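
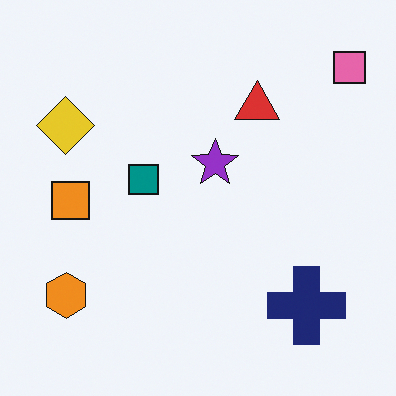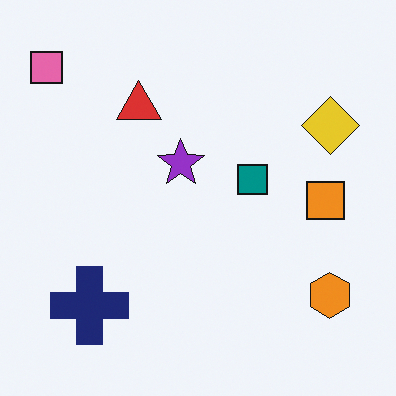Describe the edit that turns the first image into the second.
The image was flipped horizontally (left ↔ right).

The pink square is in the top-right of the first image and the top-left of the second — shapes on opposite sides of the vertical midline have swapped in a mirror flip.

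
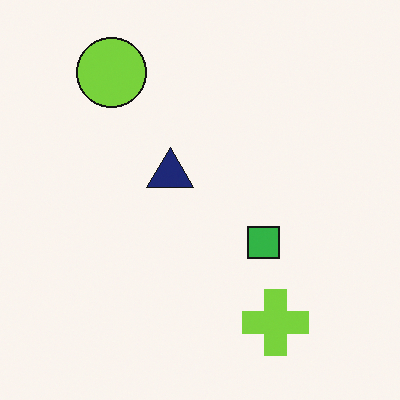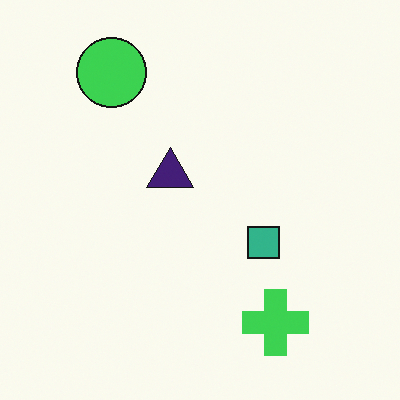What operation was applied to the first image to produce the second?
This is the original image hue-shifted slightly.

Every shape's color has rotated by the same amount around the hue wheel — a uniform hue shift.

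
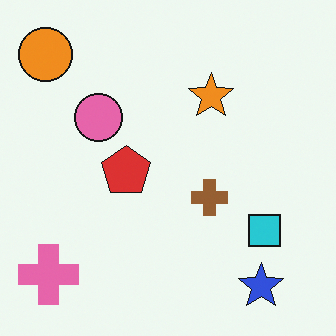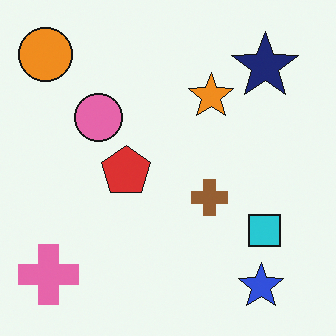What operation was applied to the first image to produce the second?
It was overlaid with an additional navy star.

A navy star appears in the second image that is absent from the first.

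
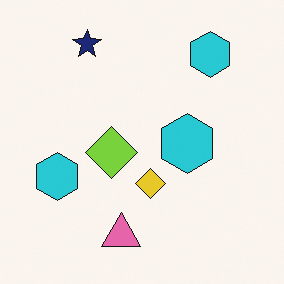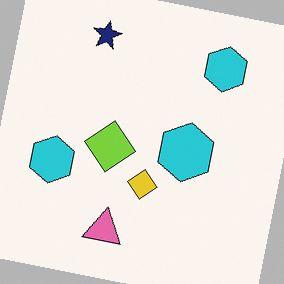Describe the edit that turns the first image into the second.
The image was rotated clockwise by a few degrees.

Every shape is tilted by the same angle and the image corners show triangular fill wedges — a whole-image rotation by a non-right angle.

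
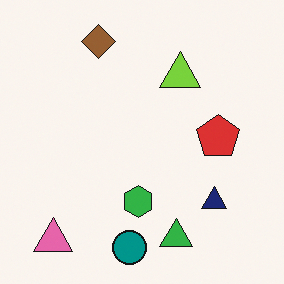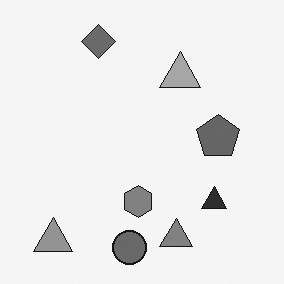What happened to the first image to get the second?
This is the original image converted to grayscale.

All color is removed — every shape is now a shade of grey.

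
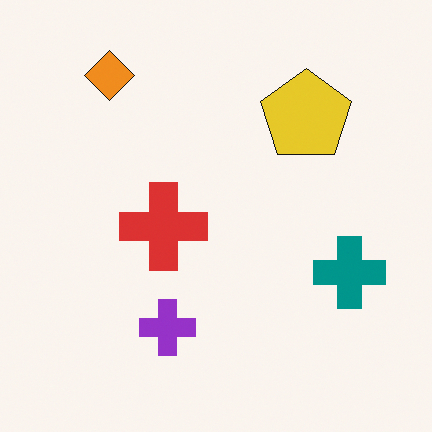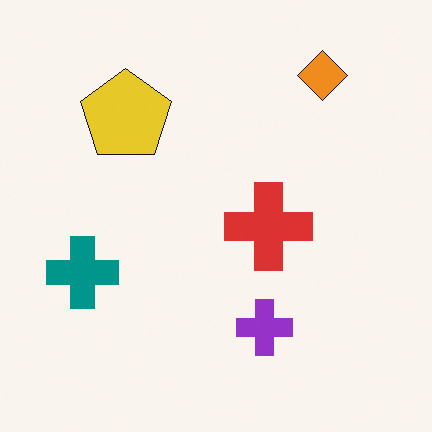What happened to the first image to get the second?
The second image is the first flipped horizontally (left ↔ right).

The teal cross is in the right of the first image and the left of the second — shapes on opposite sides of the vertical midline have swapped in a mirror flip.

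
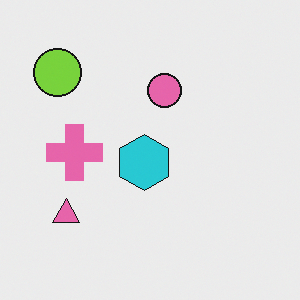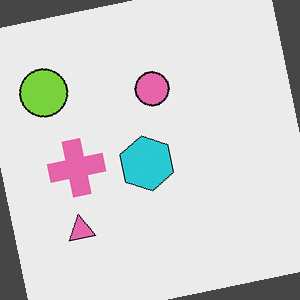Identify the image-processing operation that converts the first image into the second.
The image was rotated counter-clockwise by a small amount.

Every shape is tilted by the same angle and the image corners show triangular fill wedges — a whole-image rotation by a non-right angle.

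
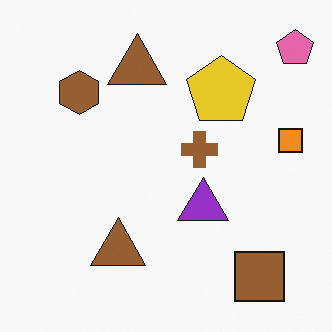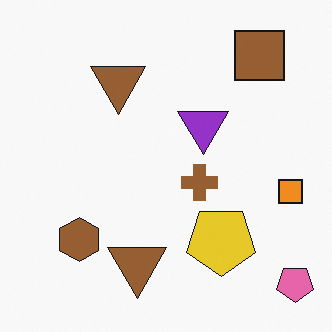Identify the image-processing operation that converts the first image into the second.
It was flipped vertically (top ↔ bottom).

The pink pentagon is in the top-right of the first image and the bottom-right of the second — shapes on opposite sides of the horizontal midline have swapped in a mirror flip.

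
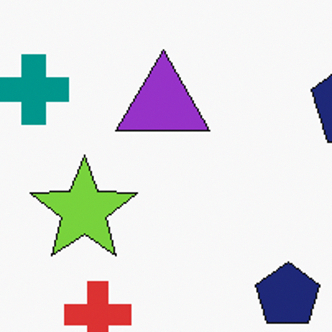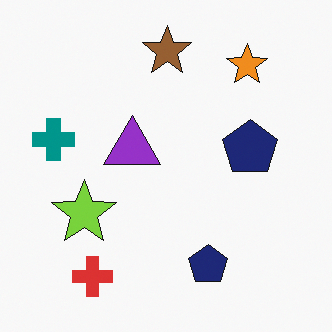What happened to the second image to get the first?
The image was cropped tightly and scaled back up.

The visible shapes are larger and the field of view is narrower; shapes near the original edges may be partly or wholly outside the frame — a crop-and-rescale.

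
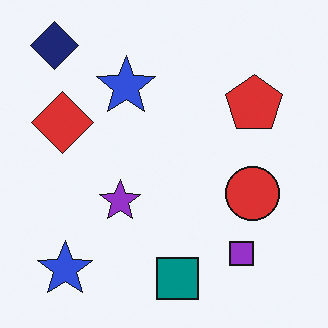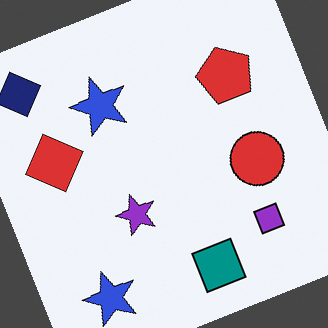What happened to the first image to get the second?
The image was rotated counter-clockwise by a clearly visible amount.

Every shape is tilted by the same angle and the image corners show triangular fill wedges — a whole-image rotation by a non-right angle.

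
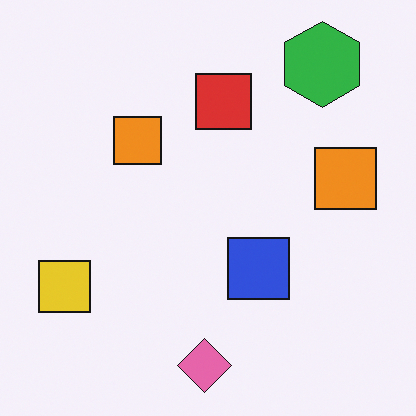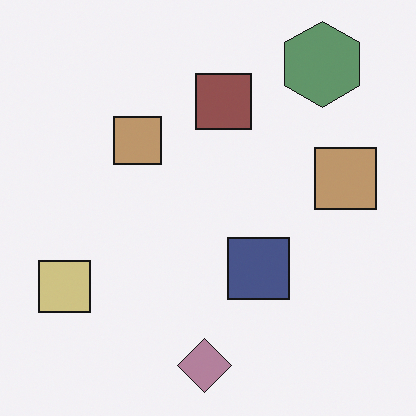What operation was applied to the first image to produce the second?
The transformation is: made much more muted (saturation change).

All colors are more muted and greyish — a global saturation change.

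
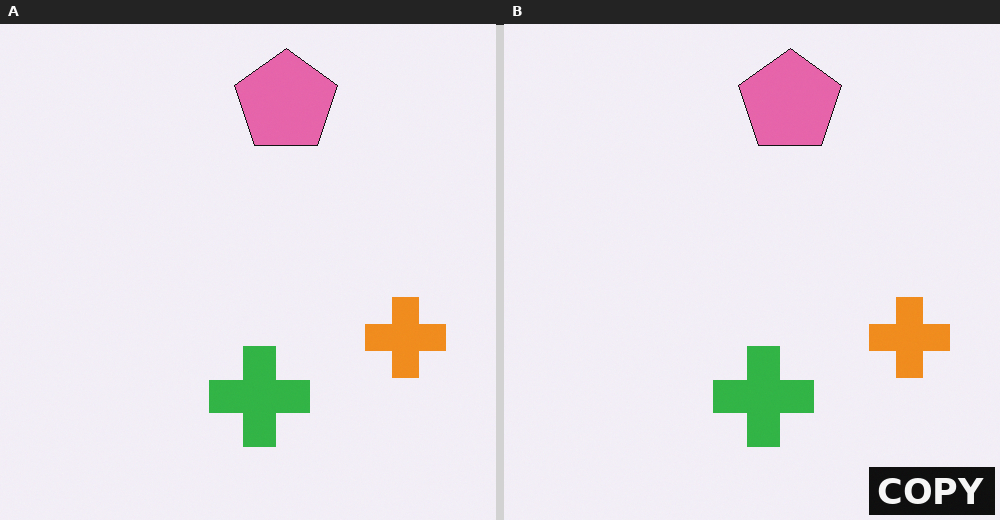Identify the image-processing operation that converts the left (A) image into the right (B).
It was watermarked with the text "COPY" in the lower-right corner.

A dark label reading "COPY" appears in the lower-right corner.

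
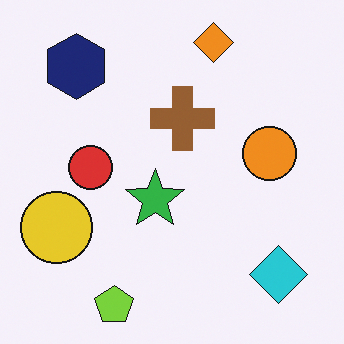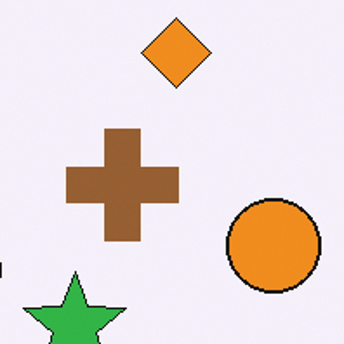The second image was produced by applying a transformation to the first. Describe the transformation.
Cropped tightly and scaled back up.

The visible shapes are larger and the field of view is narrower; shapes near the original edges may be partly or wholly outside the frame — a crop-and-rescale.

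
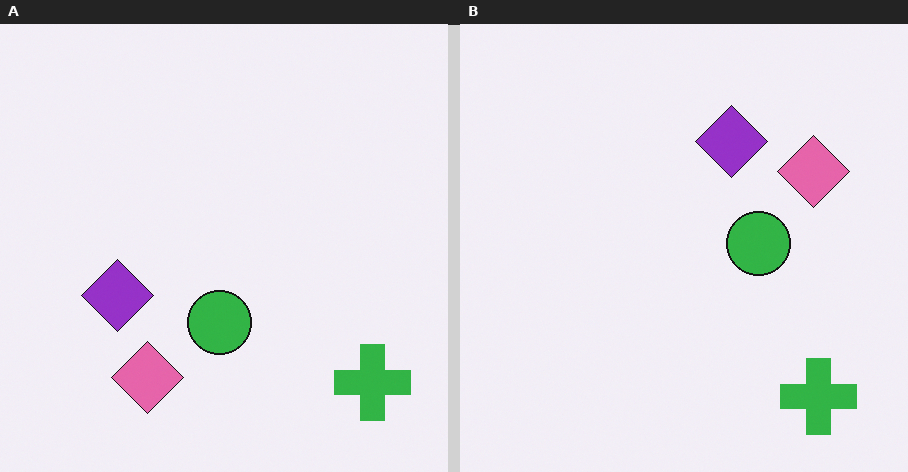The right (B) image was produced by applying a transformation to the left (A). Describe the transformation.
Transposed (reflected across the top-left ↔ bottom-right diagonal).

Shapes have swapped their row and column positions — what was in the top-right is now in the bottom-left — a diagonal reflection.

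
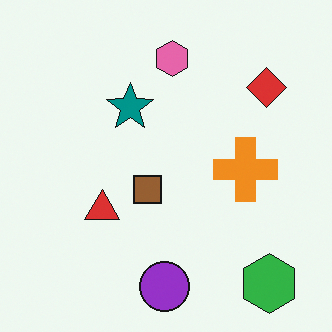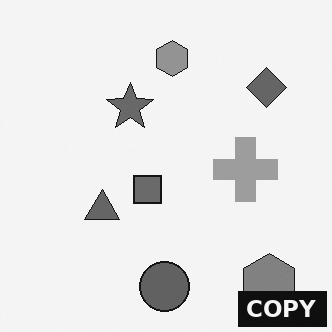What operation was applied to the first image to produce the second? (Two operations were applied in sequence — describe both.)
Converted to grayscale, then watermarked with the text "COPY" in the lower-right corner.

All color is removed — every shape is now a shade of grey. A dark label reading "COPY" appears in the lower-right corner.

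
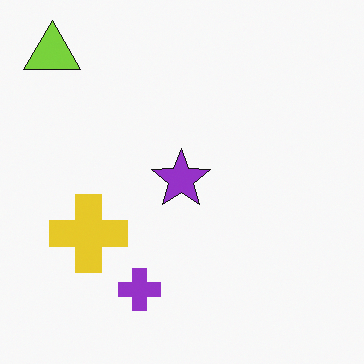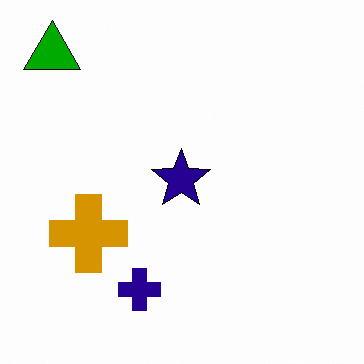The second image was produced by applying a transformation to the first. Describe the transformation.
The second image is the first boosted in contrast.

Tones are pushed away from mid-grey across the whole image — a global contrast change.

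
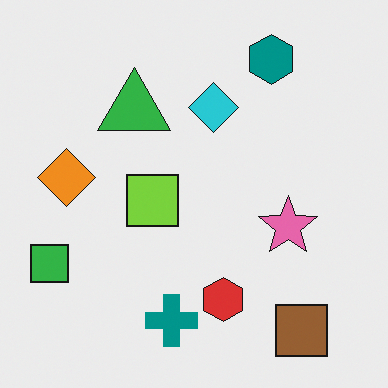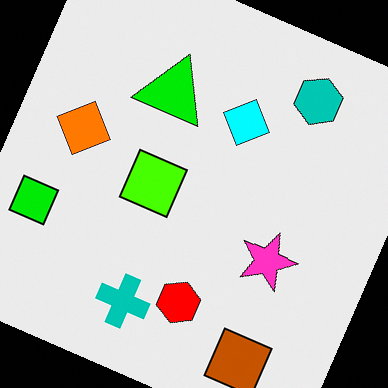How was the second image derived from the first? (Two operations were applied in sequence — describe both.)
Rotated clockwise by a clearly visible amount, then made much more vivid (saturation change).

Every shape is tilted by the same angle and the image corners show triangular fill wedges — a whole-image rotation by a non-right angle. All colors are more vivid — a global saturation change.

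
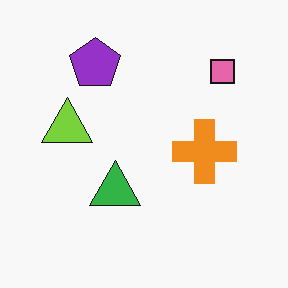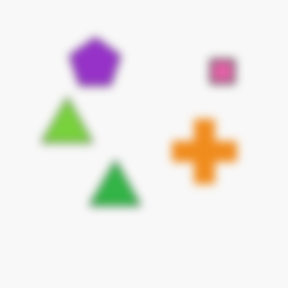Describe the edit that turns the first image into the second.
The second image is the first noticeably gaussian-blurred.

Shape edges and outlines are uniformly softened across the whole image.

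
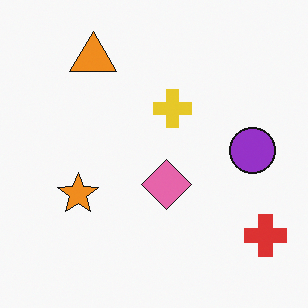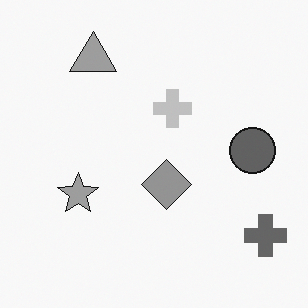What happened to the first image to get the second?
Converted to grayscale.

All color is removed — every shape is now a shade of grey.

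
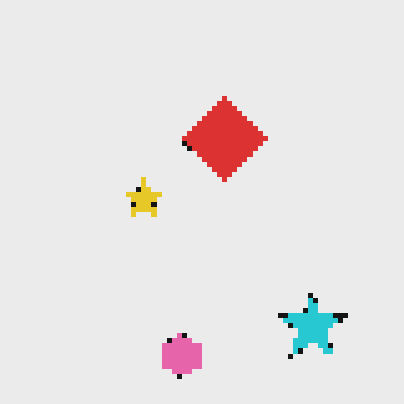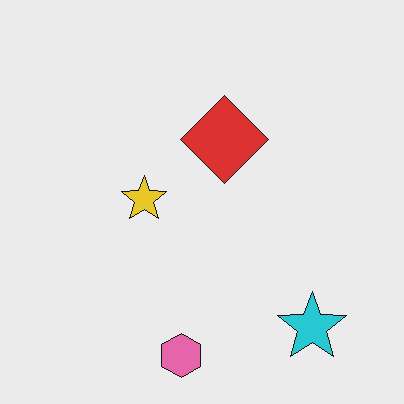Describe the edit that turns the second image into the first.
The image was mildly pixelated.

Shapes are reduced to large square blocks; fine edges and outlines are lost — a downscale-then-upscale (mosaic) effect.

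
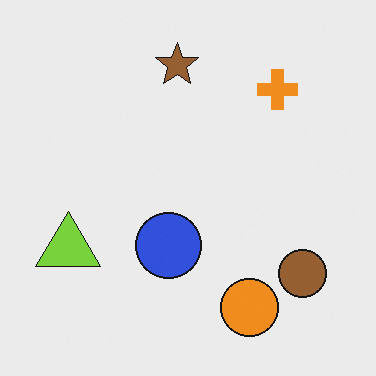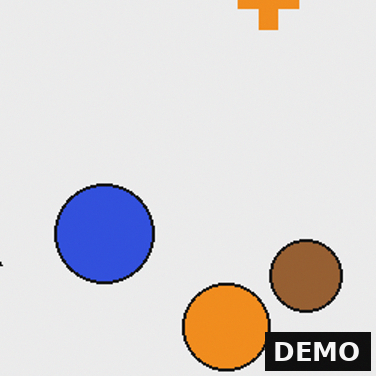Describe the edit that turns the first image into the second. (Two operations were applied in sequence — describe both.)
Cropped to a modestly smaller region and rescaled, then watermarked with the text "DEMO" in the lower-right corner.

The visible shapes are larger and the field of view is narrower; shapes near the original edges may be partly or wholly outside the frame — a crop-and-rescale. A dark label reading "DEMO" appears in the lower-right corner.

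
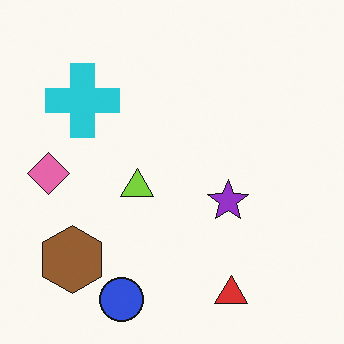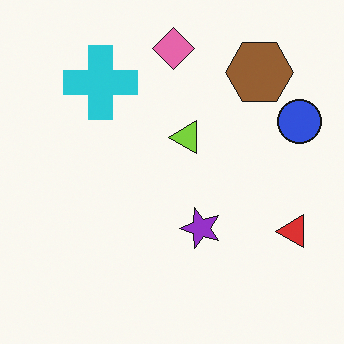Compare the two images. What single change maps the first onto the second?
The transformation is: transposed (reflected across the top-left ↔ bottom-right diagonal).

Shapes have swapped their row and column positions — what was in the top-right is now in the bottom-left — a diagonal reflection.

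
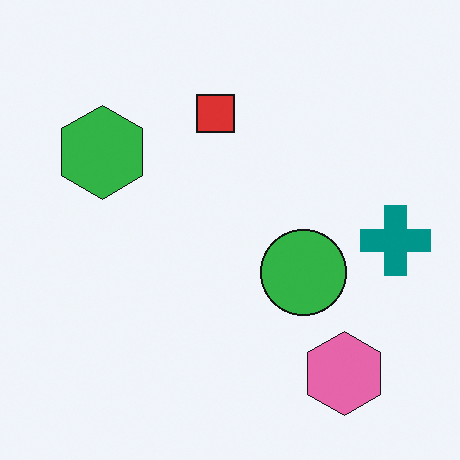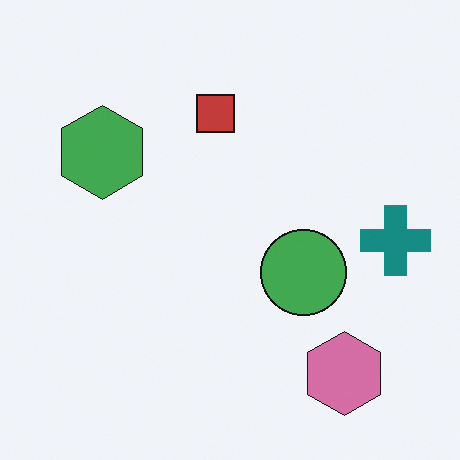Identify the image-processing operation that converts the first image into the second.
This is the original image slightly desaturated.

All colors are more muted and greyish — a global saturation change.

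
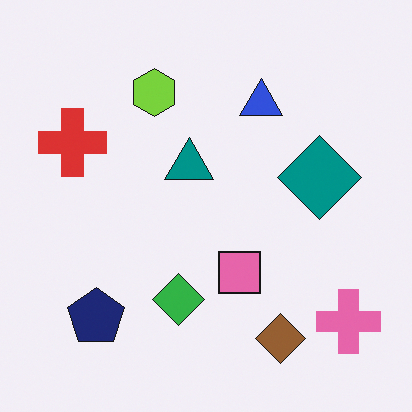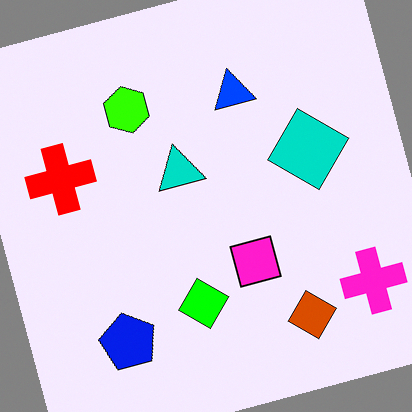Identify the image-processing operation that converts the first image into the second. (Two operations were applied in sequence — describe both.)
The second image is the first rotated counter-clockwise by a moderate amount, then heavily oversaturated.

Every shape is tilted by the same angle and the image corners show triangular fill wedges — a whole-image rotation by a non-right angle. All colors are more vivid — a global saturation change.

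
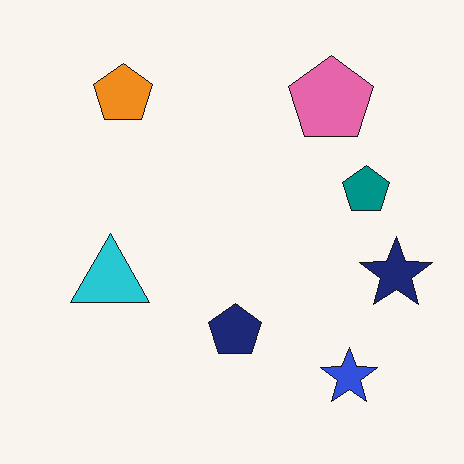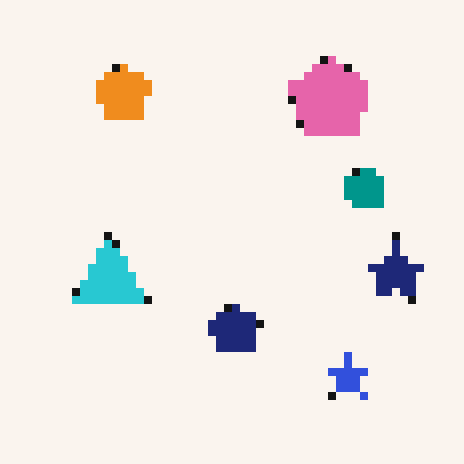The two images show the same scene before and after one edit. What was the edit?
This is the original image moderately pixelated.

Shapes are reduced to large square blocks; fine edges and outlines are lost — a downscale-then-upscale (mosaic) effect.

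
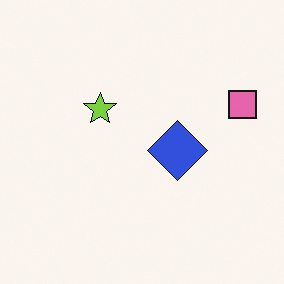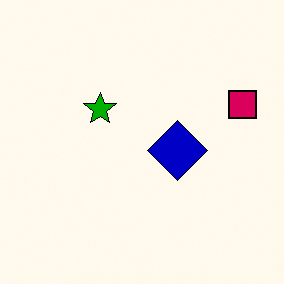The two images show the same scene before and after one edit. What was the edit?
The transformation is: given much higher contrast.

Tones are pushed away from mid-grey across the whole image — a global contrast change.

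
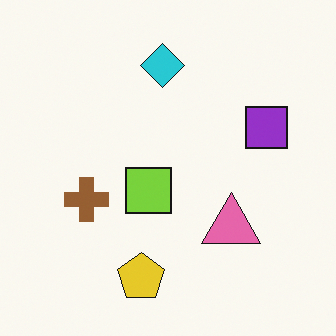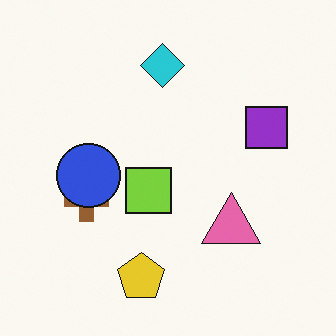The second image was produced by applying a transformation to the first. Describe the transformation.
The transformation is: overlaid with an additional blue circle.

A blue circle appears in the second image that is absent from the first.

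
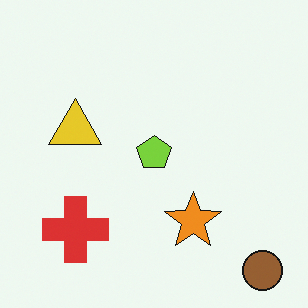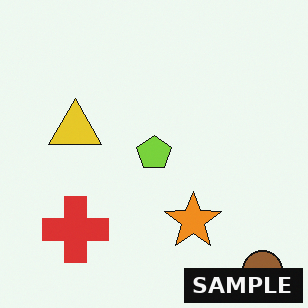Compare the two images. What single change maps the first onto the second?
The image was watermarked with the text "SAMPLE" in the lower-right corner.

A dark label reading "SAMPLE" appears in the lower-right corner.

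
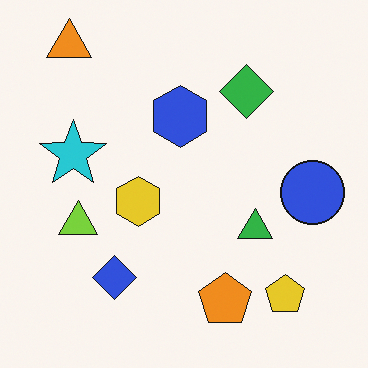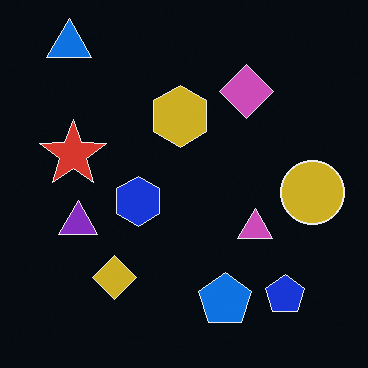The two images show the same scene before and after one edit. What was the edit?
It was color-inverted (negative).

The light background has become dark and every shape's color is its complement — a photographic negative.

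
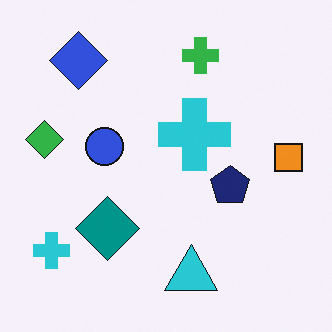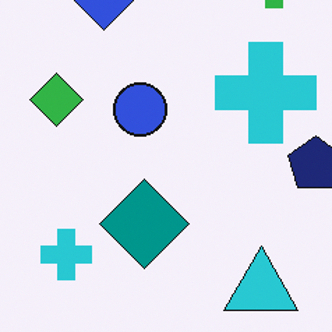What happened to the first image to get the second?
The transformation is: cropped to a modestly smaller region and rescaled.

The visible shapes are larger and the field of view is narrower; shapes near the original edges may be partly or wholly outside the frame — a crop-and-rescale.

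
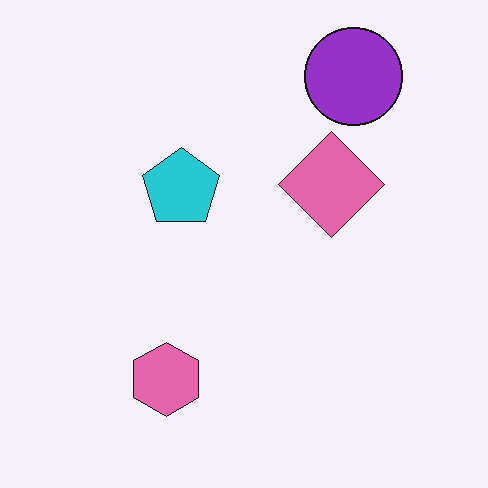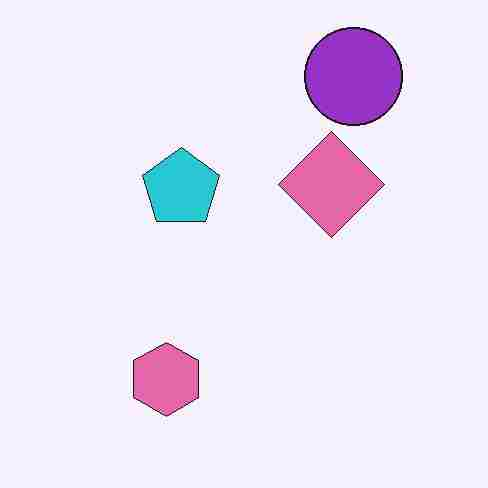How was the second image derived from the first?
It was degraded with heavy JPEG compression.

Blocky 8×8 compression artifacts appear around shape edges and the flat background shows ringing — characteristic JPEG degradation.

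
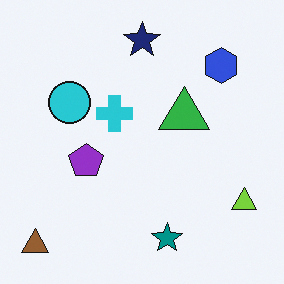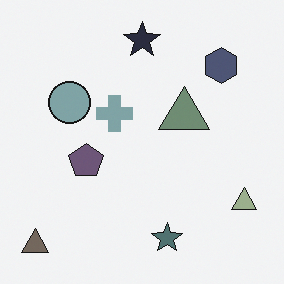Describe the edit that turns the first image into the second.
The second image is the first made much more muted (saturation change).

All colors are more muted and greyish — a global saturation change.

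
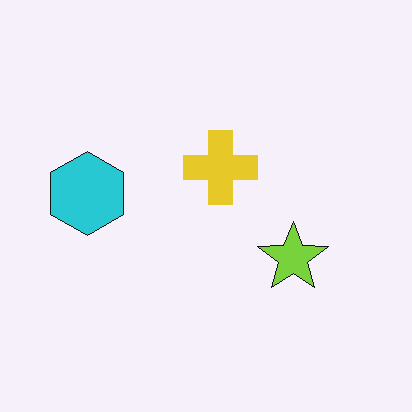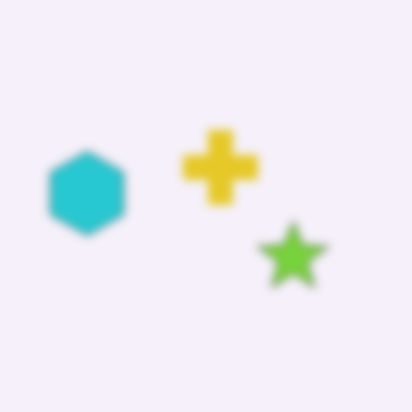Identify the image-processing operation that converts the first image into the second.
It was noticeably gaussian-blurred.

Shape edges and outlines are uniformly softened across the whole image.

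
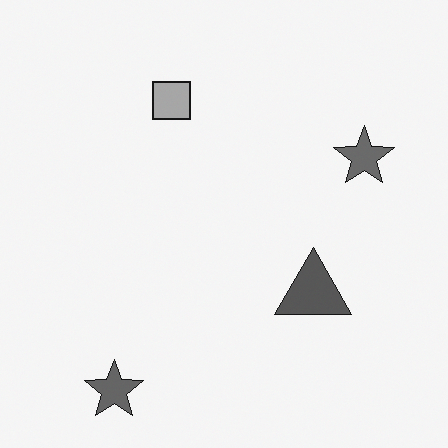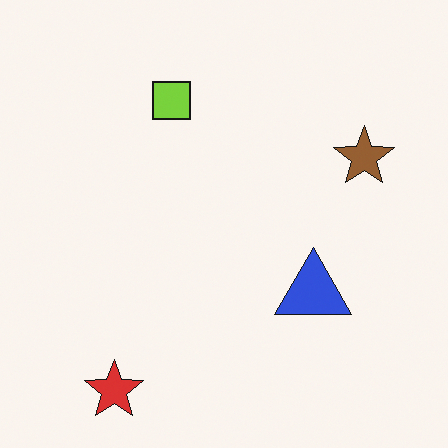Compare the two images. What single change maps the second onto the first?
The image was converted to grayscale.

All color is removed — every shape is now a shade of grey.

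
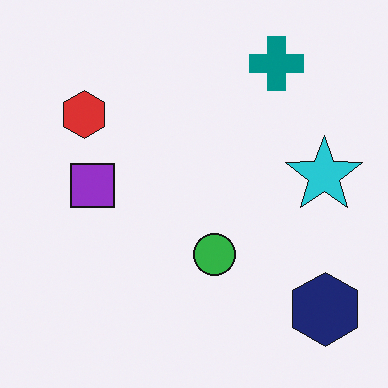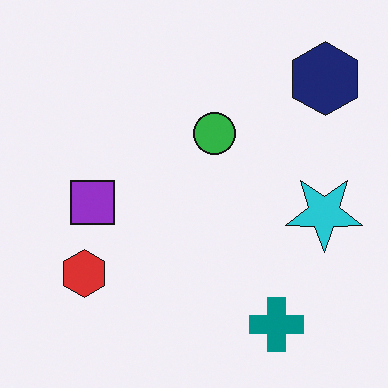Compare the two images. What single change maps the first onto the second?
It was flipped vertically (top ↔ bottom).

The teal cross is in the top-right of the first image and the bottom-right of the second — shapes on opposite sides of the horizontal midline have swapped in a mirror flip.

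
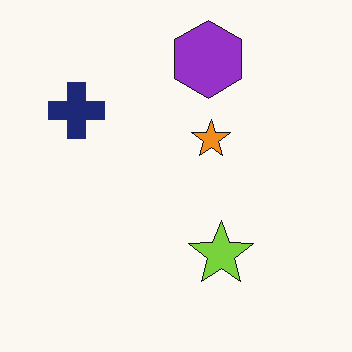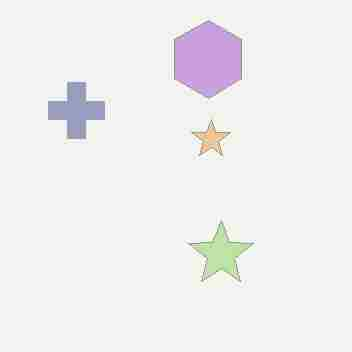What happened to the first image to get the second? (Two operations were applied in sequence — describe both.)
The image was washed out (contrast reduced), then degraded with heavy JPEG compression.

Tones are pushed toward mid-grey across the whole image — a global contrast change. Blocky 8×8 compression artifacts appear around shape edges and the flat background shows ringing — characteristic JPEG degradation.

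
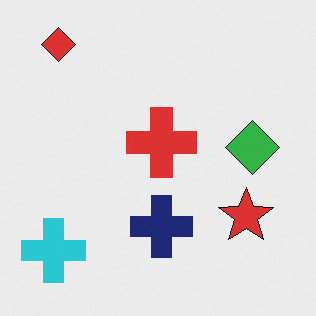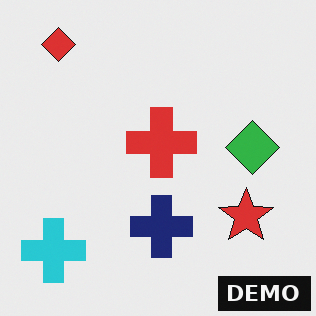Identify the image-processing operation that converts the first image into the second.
The image was watermarked with the text "DEMO" in the lower-right corner.

A dark label reading "DEMO" appears in the lower-right corner.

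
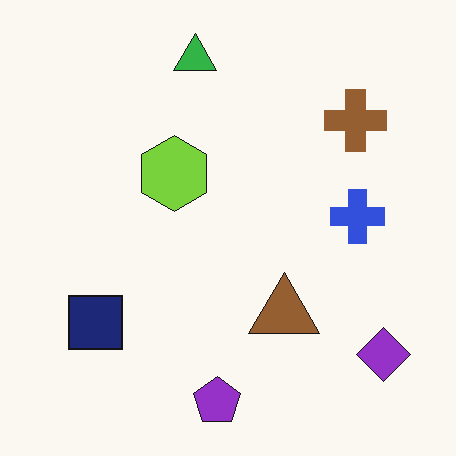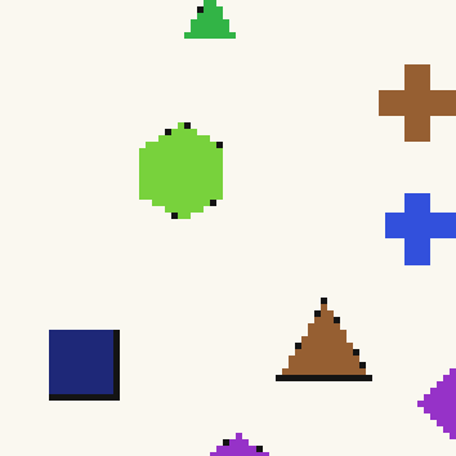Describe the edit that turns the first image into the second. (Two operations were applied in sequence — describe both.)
This is the original image mildly pixelated, then cropped to a modestly smaller region and rescaled.

Shapes are reduced to large square blocks; fine edges and outlines are lost — a downscale-then-upscale (mosaic) effect. The visible shapes are larger and the field of view is narrower; shapes near the original edges may be partly or wholly outside the frame — a crop-and-rescale.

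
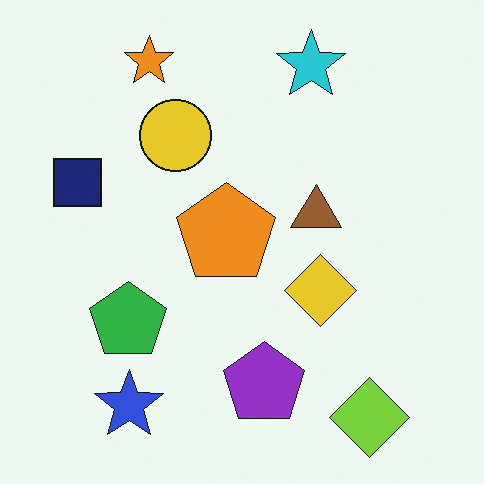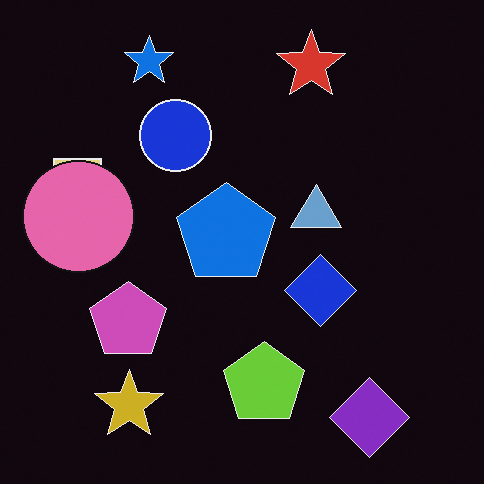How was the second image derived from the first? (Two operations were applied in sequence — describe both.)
The image was color-inverted (negative), then overlaid with an additional pink circle.

The light background has become dark and every shape's color is its complement — a photographic negative. A pink circle appears in the second image that is absent from the first.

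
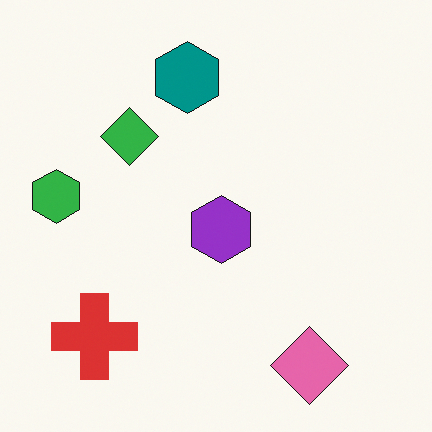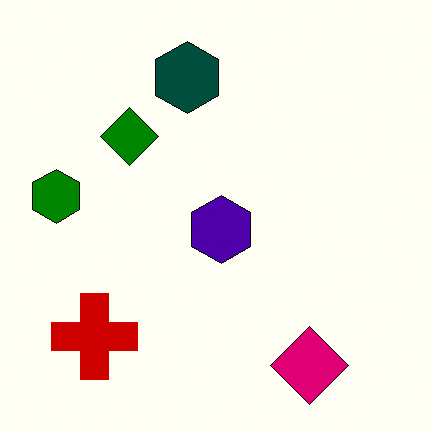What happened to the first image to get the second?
This is the original image boosted in contrast.

Tones are pushed away from mid-grey across the whole image — a global contrast change.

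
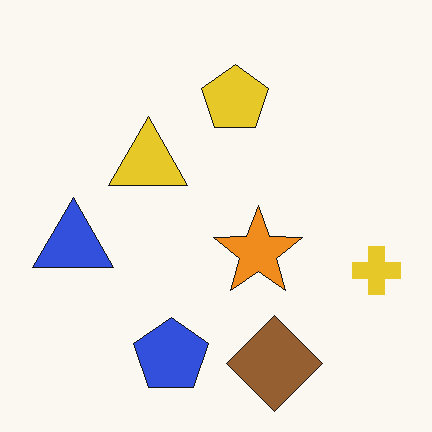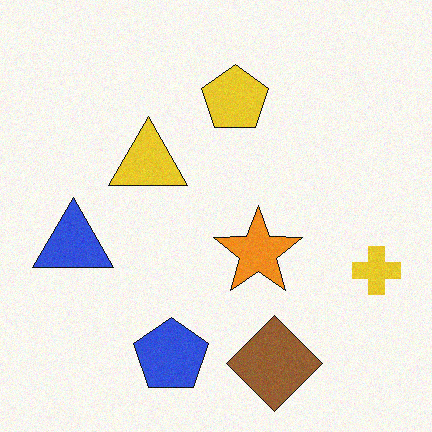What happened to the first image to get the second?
The transformation is: degraded with a light layer of grain.

Random speckle covers the whole image, including the flat background.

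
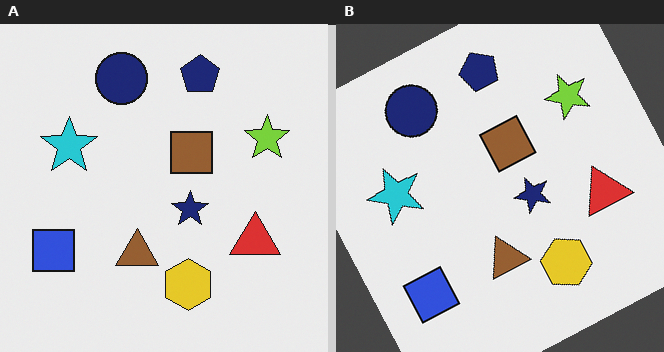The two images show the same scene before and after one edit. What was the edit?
It was rotated counter-clockwise by a clearly visible amount.

Every shape is tilted by the same angle and the image corners show triangular fill wedges — a whole-image rotation by a non-right angle.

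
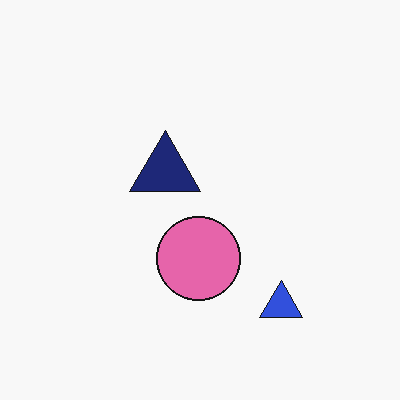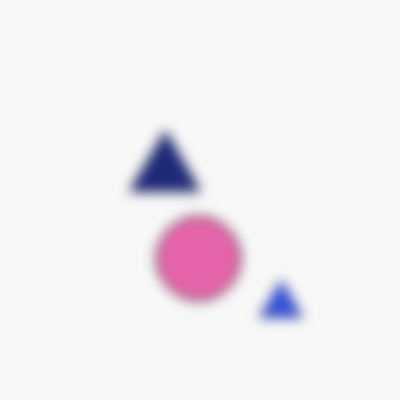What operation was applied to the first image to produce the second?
Heavily blurred.

Shape edges and outlines are uniformly softened across the whole image.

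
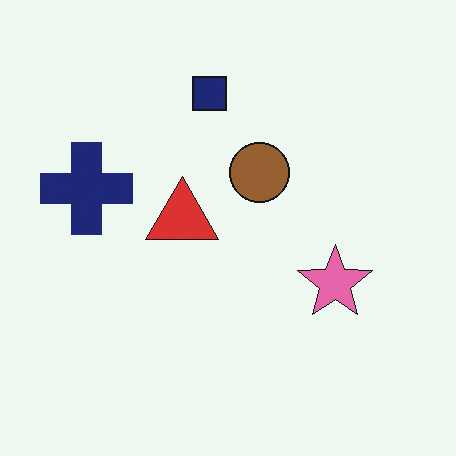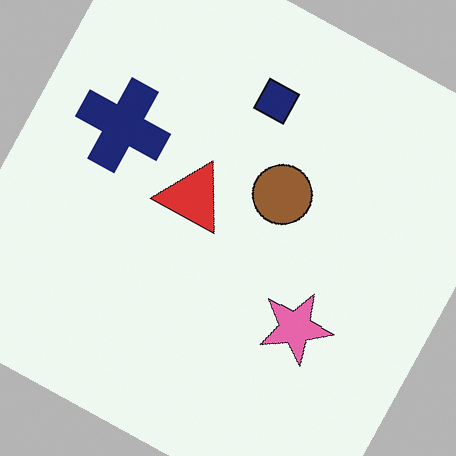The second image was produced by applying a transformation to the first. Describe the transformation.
The second image is the first rotated clockwise by a clearly visible amount.

Every shape is tilted by the same angle and the image corners show triangular fill wedges — a whole-image rotation by a non-right angle.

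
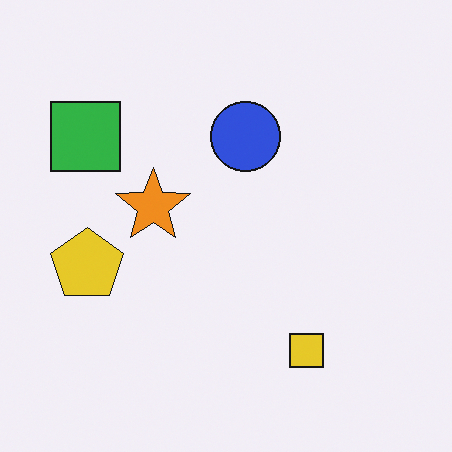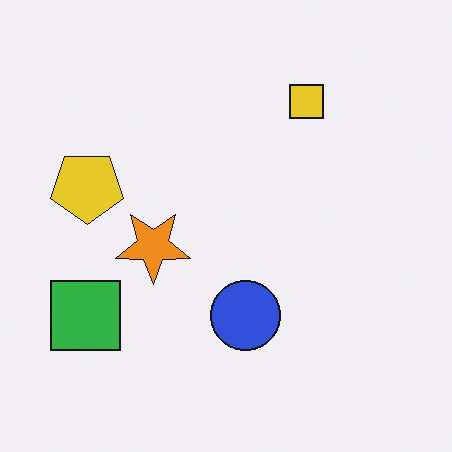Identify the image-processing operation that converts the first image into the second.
The transformation is: flipped vertically (top ↔ bottom).

The yellow square is in the bottom-right of the first image and the top-right of the second — shapes on opposite sides of the horizontal midline have swapped in a mirror flip.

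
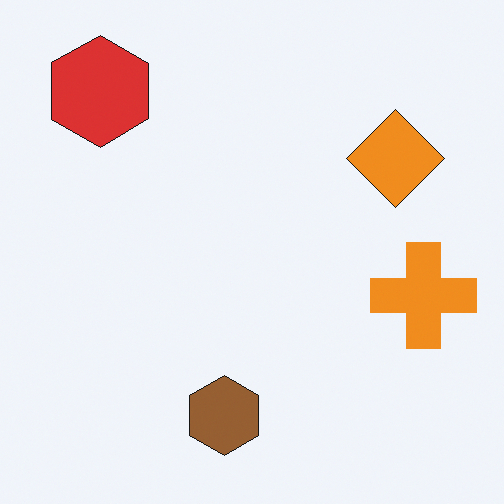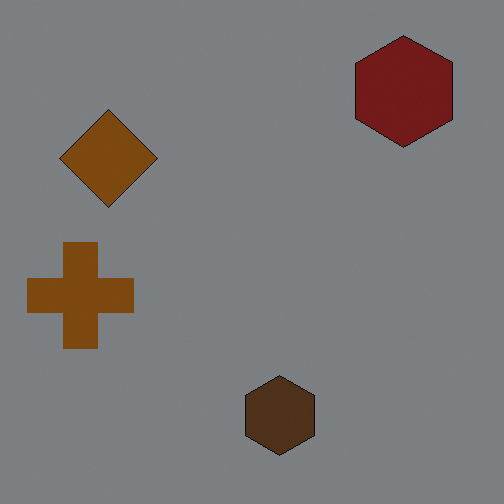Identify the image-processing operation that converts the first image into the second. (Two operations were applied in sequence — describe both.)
The transformation is: flipped horizontally (left ↔ right), then noticeably darkened.

The orange cross is in the right of the first image and the left of the second — shapes on opposite sides of the vertical midline have swapped in a mirror flip. Every pixel — background and shapes alike — is uniformly darkened.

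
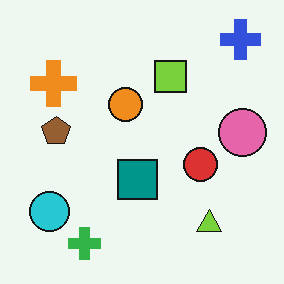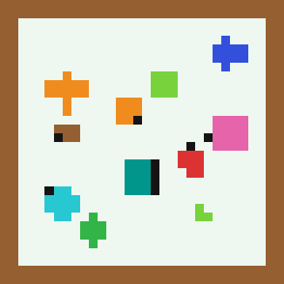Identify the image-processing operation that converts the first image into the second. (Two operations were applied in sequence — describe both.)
This is the original image coarsely pixelated, then framed with a brown border.

Shapes are reduced to large square blocks; fine edges and outlines are lost — a downscale-then-upscale (mosaic) effect. A solid brown frame runs around the edge of the second image, with the content slightly shrunk inside it.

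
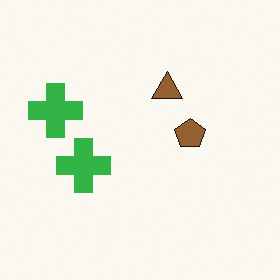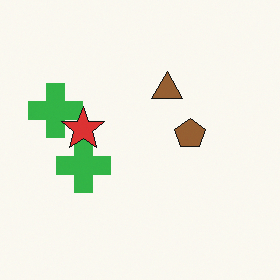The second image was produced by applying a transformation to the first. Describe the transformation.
This is the original image overlaid with an additional red star.

A red star appears in the second image that is absent from the first.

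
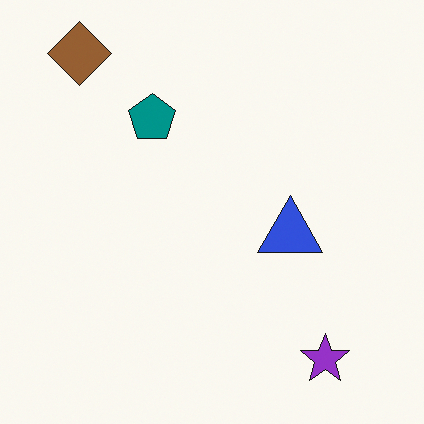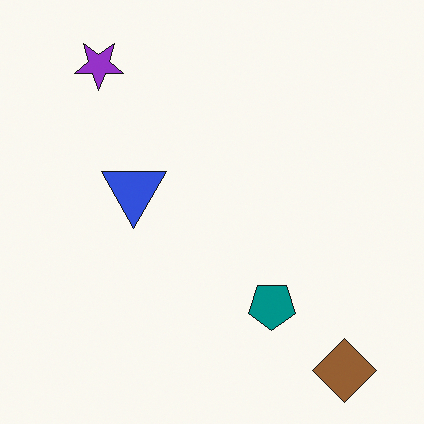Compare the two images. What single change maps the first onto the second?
The transformation is: rotated 180°.

The brown diamond sits in the top-left of the first image and the bottom-right of the second — consistent with a whole-image 180° rotation.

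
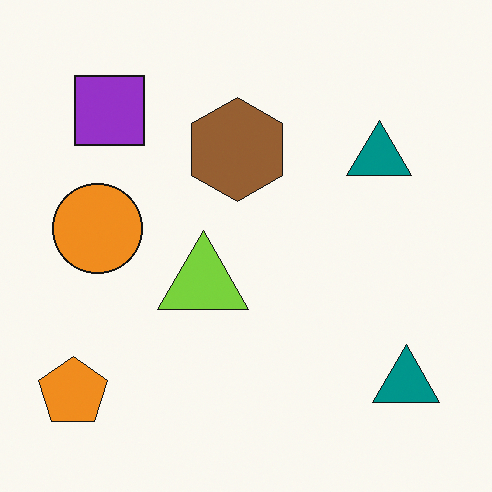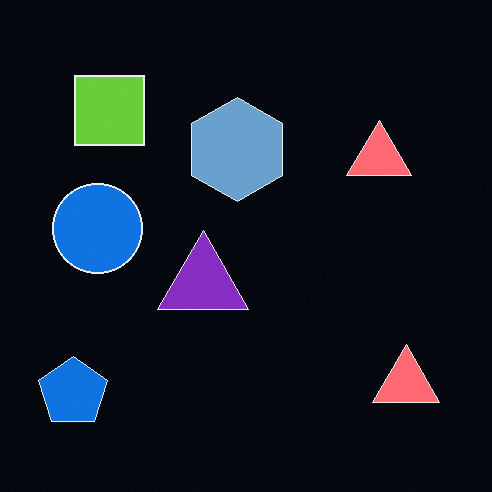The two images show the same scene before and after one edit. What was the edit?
Color-inverted (negative).

The light background has become dark and every shape's color is its complement — a photographic negative.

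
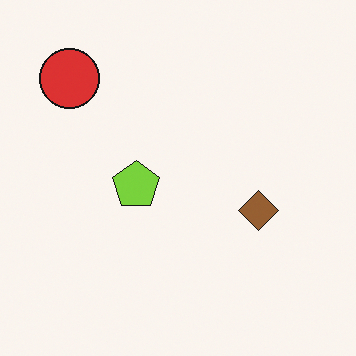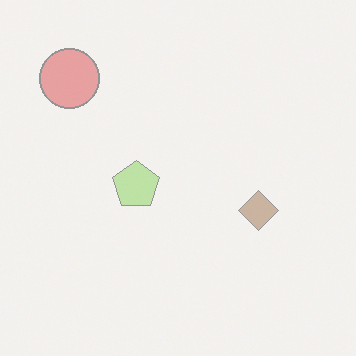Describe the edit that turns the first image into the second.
It was washed out (contrast reduced).

Tones are pushed toward mid-grey across the whole image — a global contrast change.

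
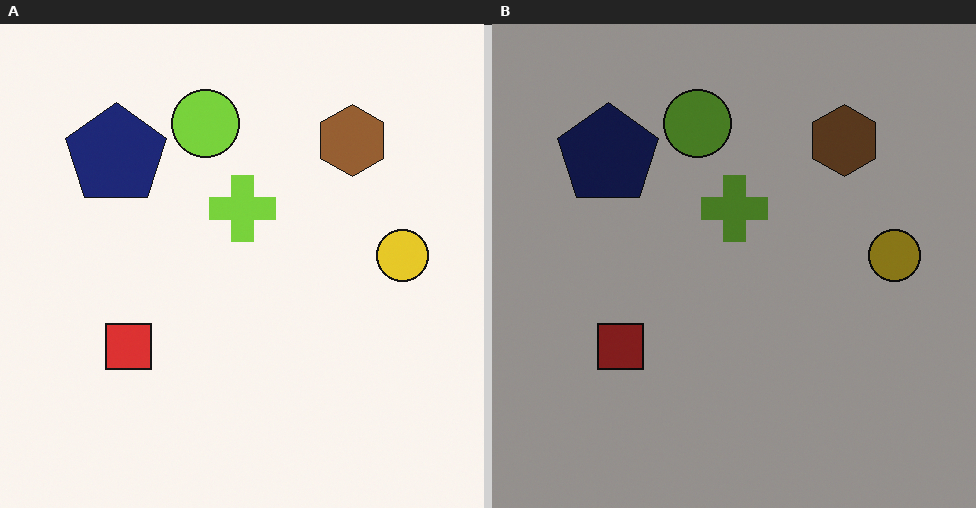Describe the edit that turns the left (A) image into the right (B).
It was substantially darkened.

Every pixel — background and shapes alike — is uniformly darkened.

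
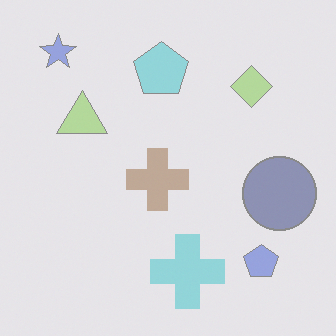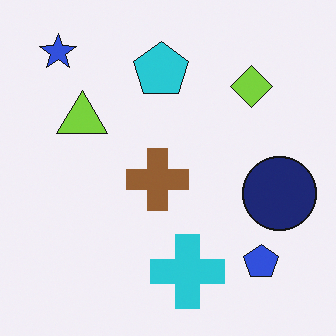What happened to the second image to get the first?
The transformation is: washed out (contrast reduced).

Tones are pushed toward mid-grey across the whole image — a global contrast change.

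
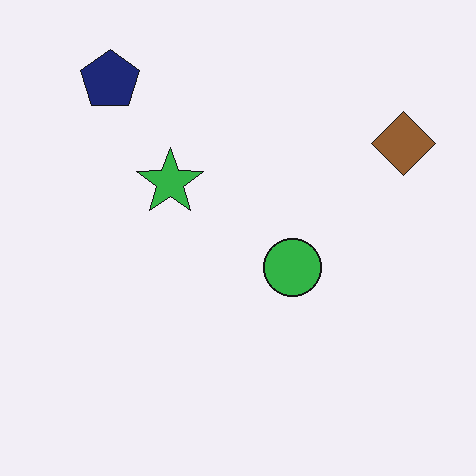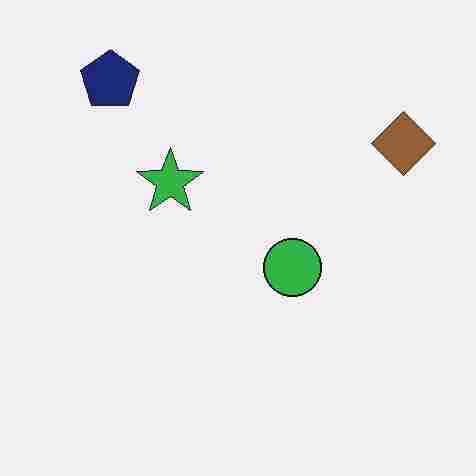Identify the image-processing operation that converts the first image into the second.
It was degraded with heavy JPEG compression.

Blocky 8×8 compression artifacts appear around shape edges and the flat background shows ringing — characteristic JPEG degradation.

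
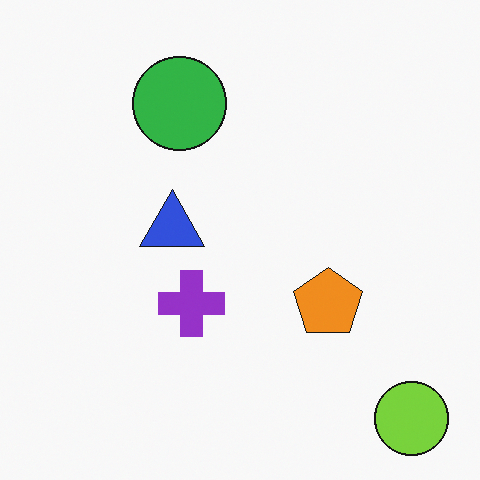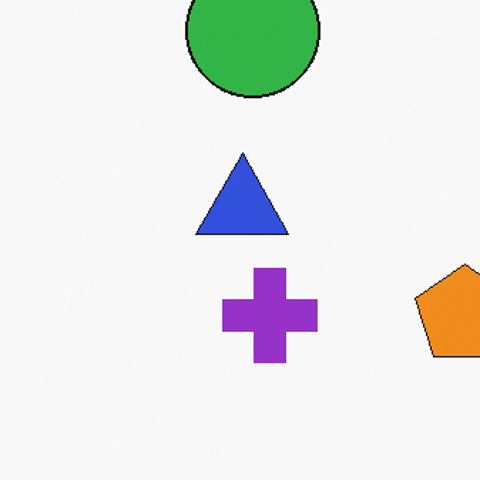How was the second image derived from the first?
This is the original image cropped slightly and scaled back up.

The visible shapes are larger and the field of view is narrower; shapes near the original edges may be partly or wholly outside the frame — a crop-and-rescale.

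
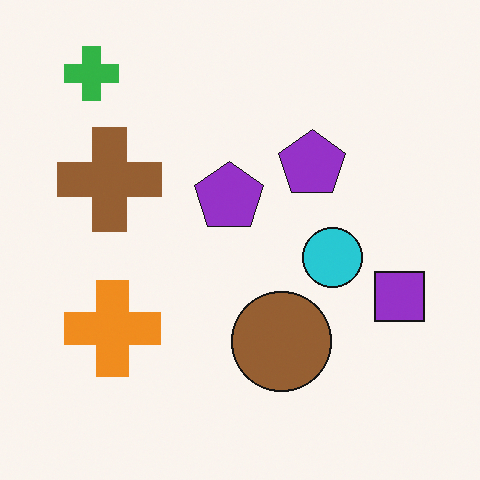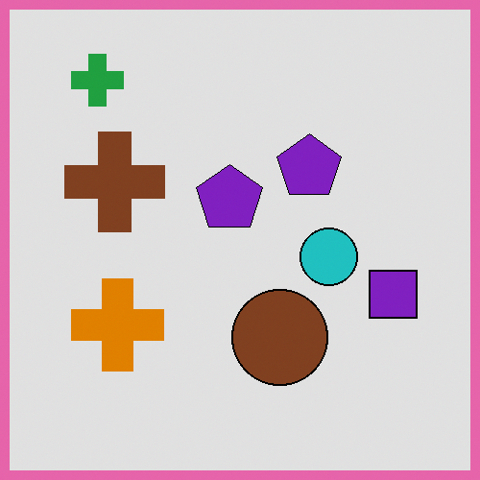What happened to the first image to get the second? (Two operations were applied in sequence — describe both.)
The second image is the first moderately posterized, then framed with a pink border.

Each flat color has snapped to a coarser quantized level — most visibly, the near-white background has dropped to a flat grey. A solid pink frame runs around the edge of the second image, with the content slightly shrunk inside it.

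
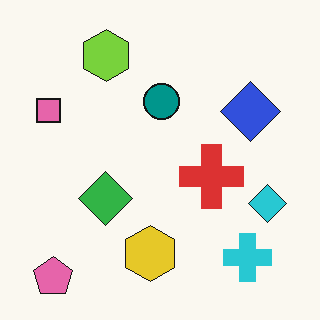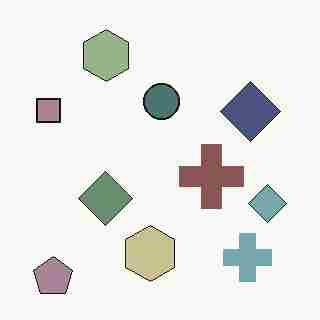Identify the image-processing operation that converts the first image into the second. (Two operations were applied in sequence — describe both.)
It was made much more muted (saturation change), then degraded with heavy JPEG compression.

All colors are more muted and greyish — a global saturation change. Blocky 8×8 compression artifacts appear around shape edges and the flat background shows ringing — characteristic JPEG degradation.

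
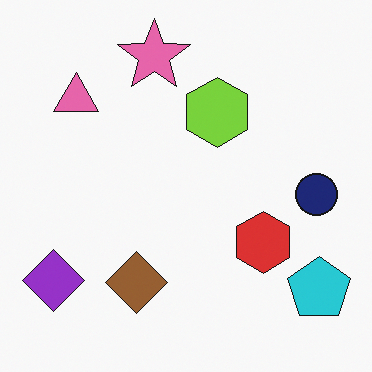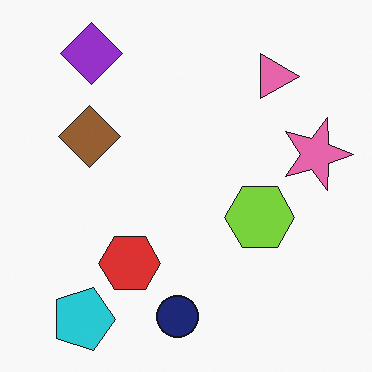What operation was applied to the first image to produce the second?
The image was rotated 90° clockwise.

The cyan pentagon sits in the bottom-right of the first image and the bottom-left of the second — consistent with a whole-image 90° clockwise rotation.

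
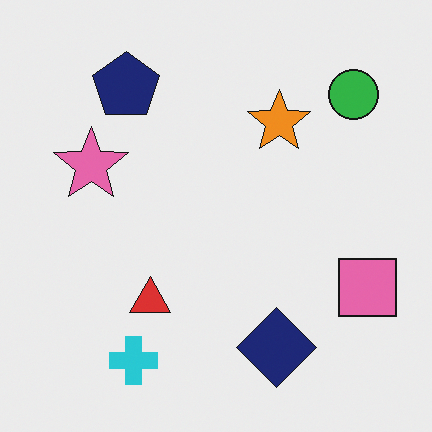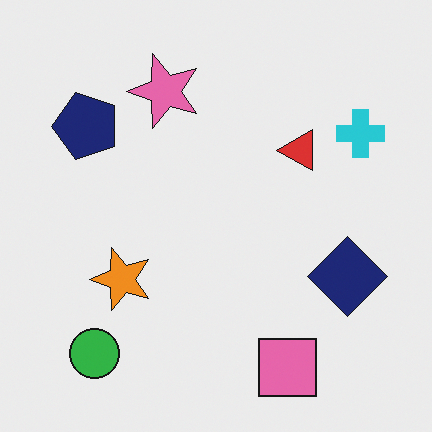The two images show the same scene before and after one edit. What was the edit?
The image was transposed (reflected across the top-left ↔ bottom-right diagonal).

Shapes have swapped their row and column positions — what was in the top-right is now in the bottom-left — a diagonal reflection.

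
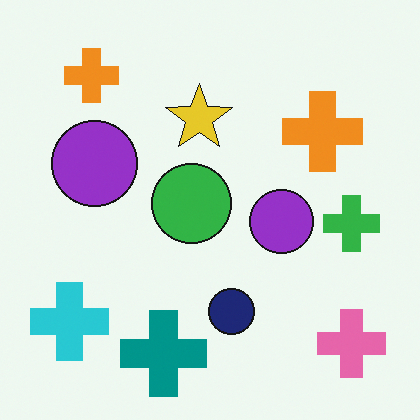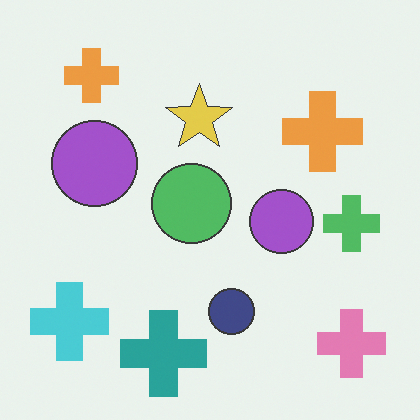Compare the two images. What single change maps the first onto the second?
Given slightly reduced contrast.

Tones are pushed toward mid-grey across the whole image — a global contrast change.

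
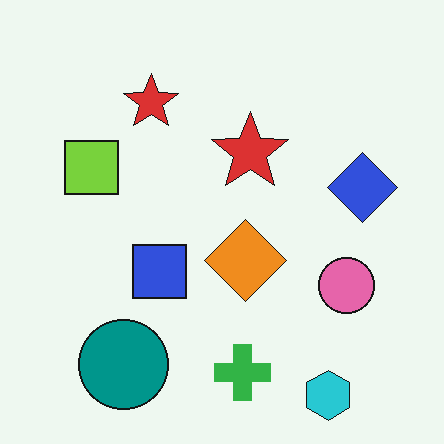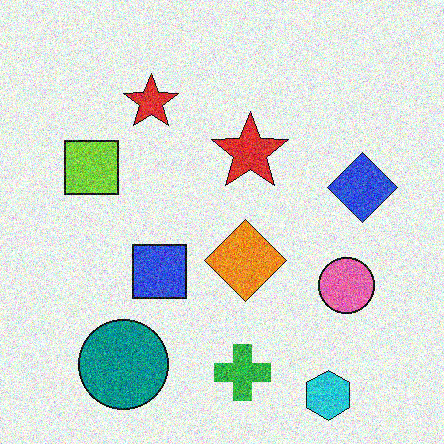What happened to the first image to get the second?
The second image is the first degraded with strong gaussian noise.

Random speckle covers the whole image, including the flat background.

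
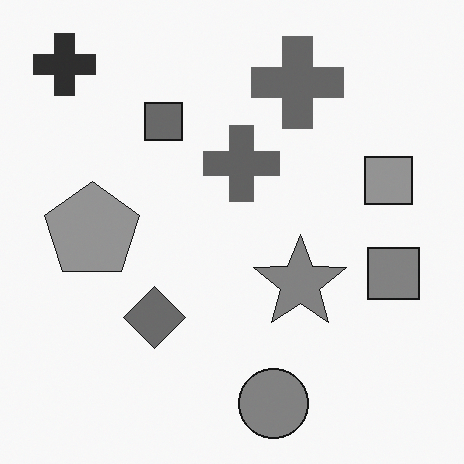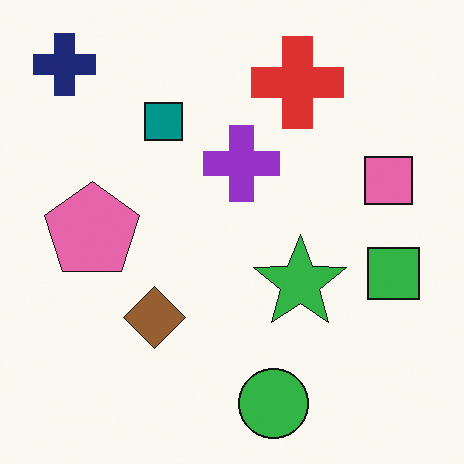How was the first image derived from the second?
This is the original image converted to grayscale.

All color is removed — every shape is now a shade of grey.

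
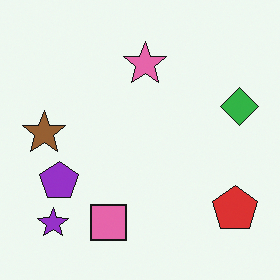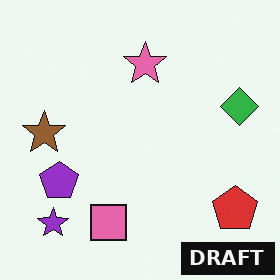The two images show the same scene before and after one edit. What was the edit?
This is the original image watermarked with the text "DRAFT" in the lower-right corner.

A dark label reading "DRAFT" appears in the lower-right corner.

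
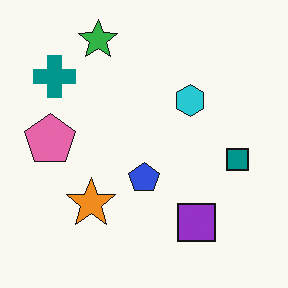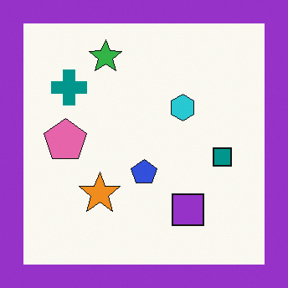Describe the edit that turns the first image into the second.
It was framed with a purple border.

A solid purple frame runs around the edge of the second image, with the content slightly shrunk inside it.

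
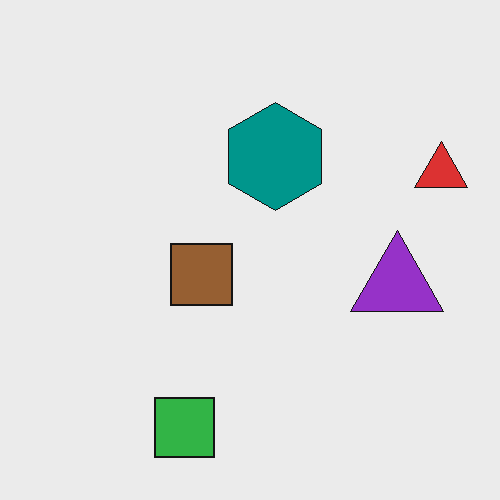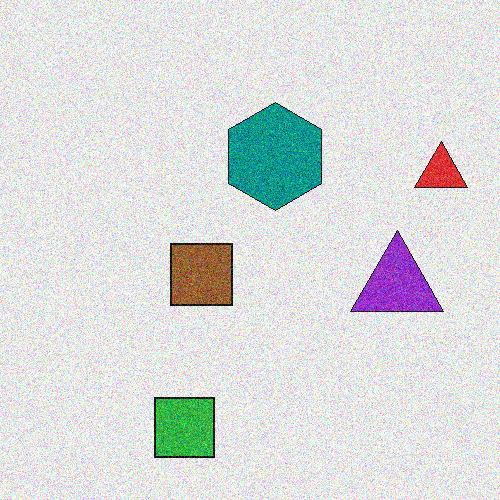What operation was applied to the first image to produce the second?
This is the original image degraded with moderate additive noise.

Random speckle covers the whole image, including the flat background.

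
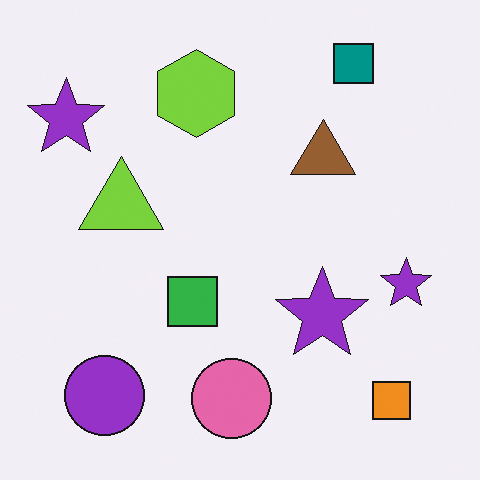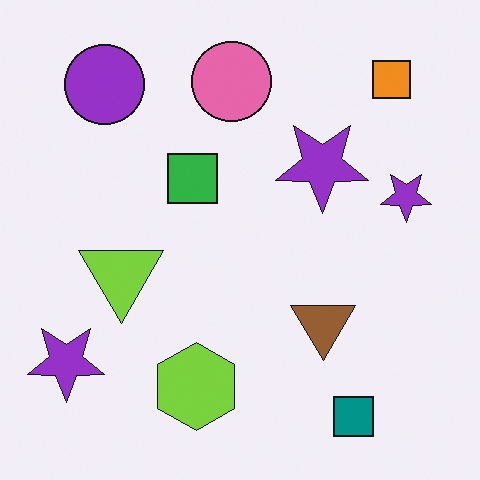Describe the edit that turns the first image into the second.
The second image is the first flipped vertically (top ↔ bottom).

The teal square is in the top-right of the first image and the bottom-right of the second — shapes on opposite sides of the horizontal midline have swapped in a mirror flip.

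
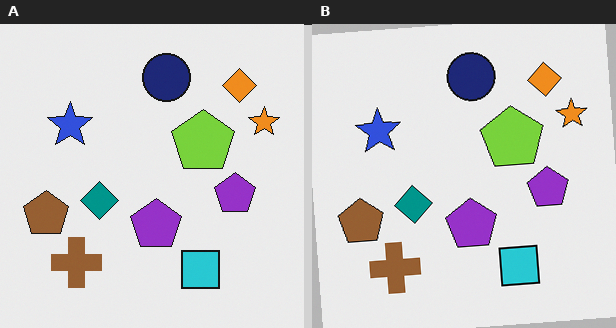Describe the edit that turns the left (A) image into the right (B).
The right (B) image is the left (A) rotated counter-clockwise by a small amount.

Every shape is tilted by the same angle and the image corners show triangular fill wedges — a whole-image rotation by a non-right angle.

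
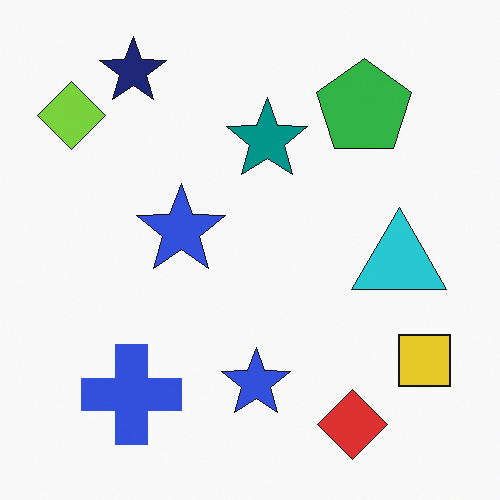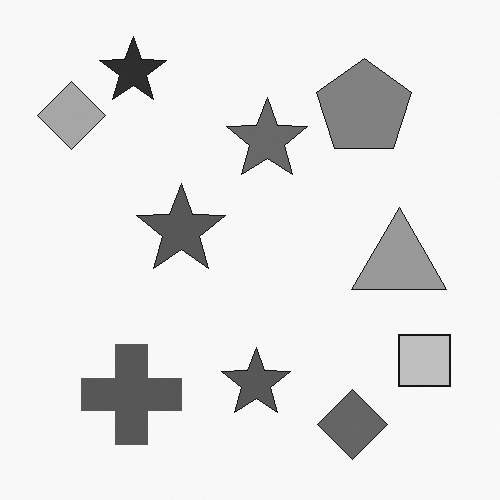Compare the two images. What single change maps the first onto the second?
This is the original image converted to grayscale.

All color is removed — every shape is now a shade of grey.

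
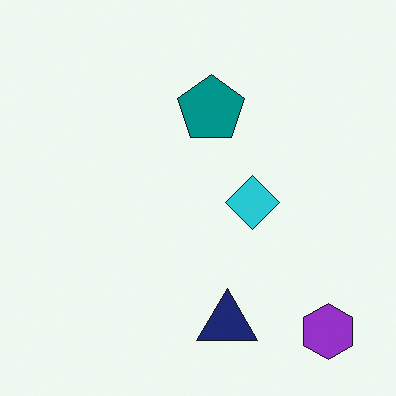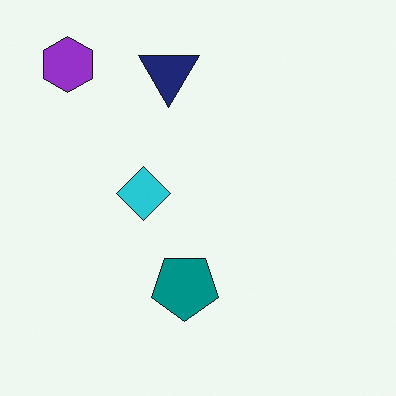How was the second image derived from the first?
It was rotated 180°.

The purple hexagon sits in the bottom-right of the first image and the top-left of the second — consistent with a whole-image 180° rotation.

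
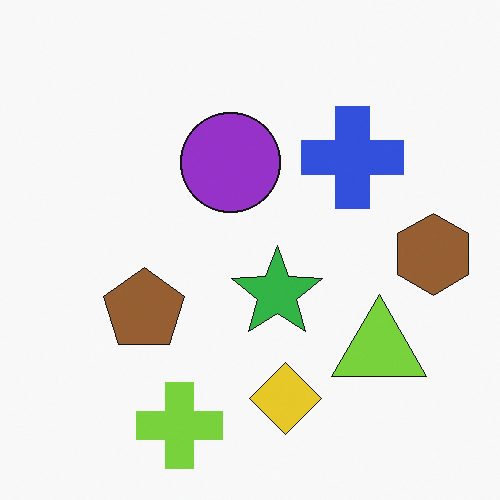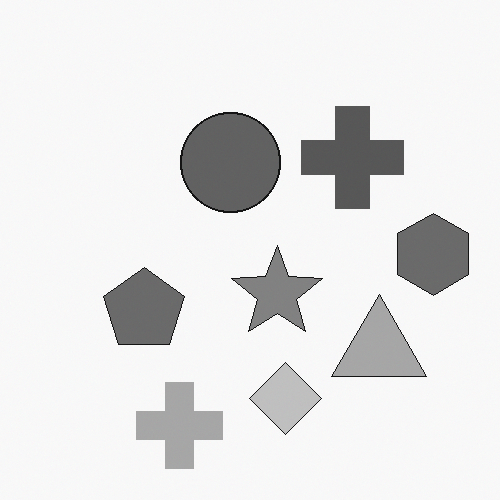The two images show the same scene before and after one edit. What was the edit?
Converted to grayscale.

All color is removed — every shape is now a shade of grey.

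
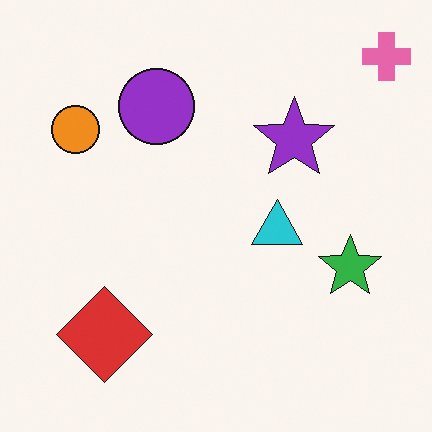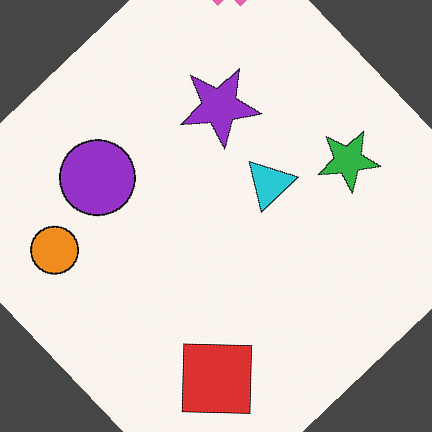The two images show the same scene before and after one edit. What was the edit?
This is the original image rotated counter-clockwise by a large amount — several tens of degrees.

Every shape is tilted by the same angle and the image corners show triangular fill wedges — a whole-image rotation by a non-right angle.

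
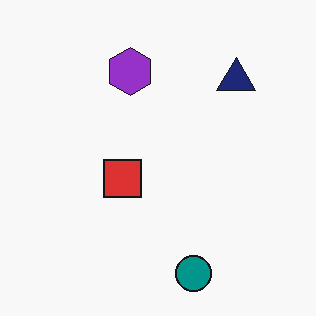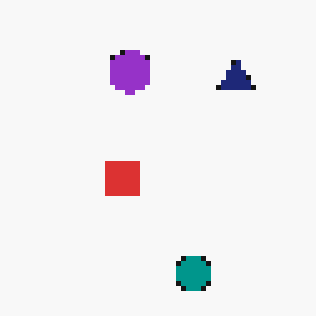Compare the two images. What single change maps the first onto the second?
This is the original image lightly pixelated (a mild mosaic effect).

Shapes are reduced to large square blocks; fine edges and outlines are lost — a downscale-then-upscale (mosaic) effect.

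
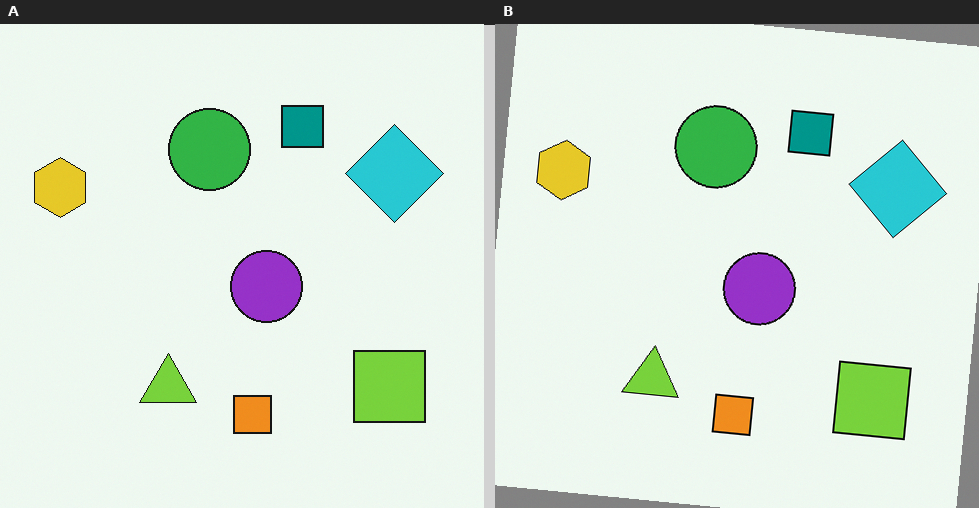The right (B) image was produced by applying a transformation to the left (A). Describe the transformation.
The right (B) image is the left (A) rotated clockwise by a few degrees.

Every shape is tilted by the same angle and the image corners show triangular fill wedges — a whole-image rotation by a non-right angle.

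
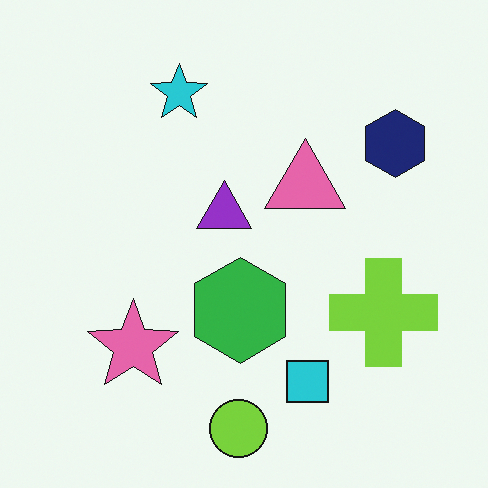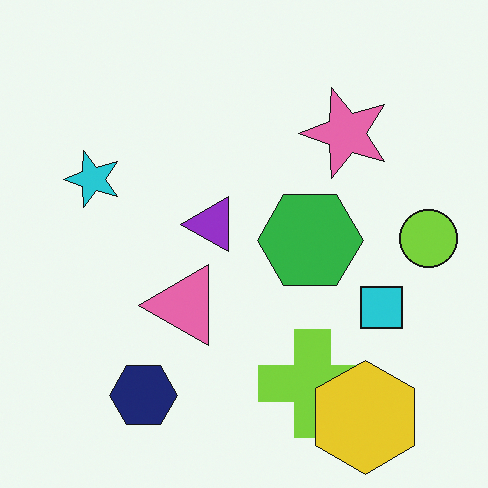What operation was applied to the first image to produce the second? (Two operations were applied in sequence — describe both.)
It was transposed (reflected across the top-left ↔ bottom-right diagonal), then overlaid with an additional yellow hexagon.

Shapes have swapped their row and column positions — what was in the top-right is now in the bottom-left — a diagonal reflection. A yellow hexagon appears in the second image that is absent from the first.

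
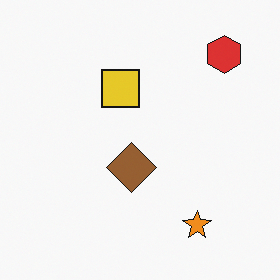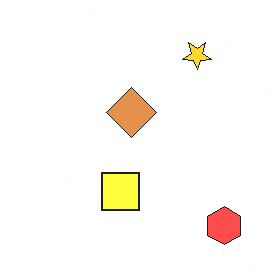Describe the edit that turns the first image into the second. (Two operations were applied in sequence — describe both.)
Flipped vertically (top ↔ bottom), then substantially brightened.

The red hexagon is in the top-right of the first image and the bottom-right of the second — shapes on opposite sides of the horizontal midline have swapped in a mirror flip. Every pixel — background and shapes alike — is uniformly brightened.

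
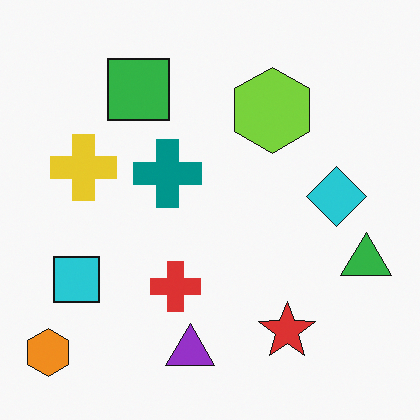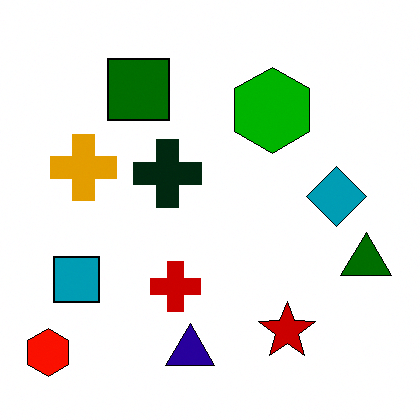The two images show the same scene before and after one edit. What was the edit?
Given much higher contrast.

Tones are pushed away from mid-grey across the whole image — a global contrast change.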